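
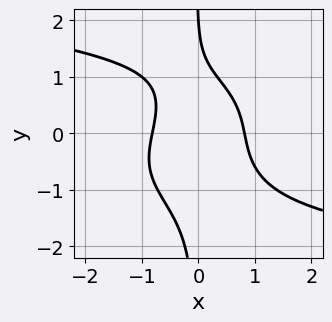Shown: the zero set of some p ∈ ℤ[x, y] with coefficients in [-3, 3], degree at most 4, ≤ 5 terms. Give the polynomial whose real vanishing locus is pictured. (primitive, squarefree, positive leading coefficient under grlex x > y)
2*x*y^3 + 3*x^2 + y - 2

First, the degree is 4 — the shape is more complex than any degree-3 curve.
Then, checking where it meets the axes: one y-axis crossing is at y = 2.
Finally, solving for integer coefficients yields p as stated.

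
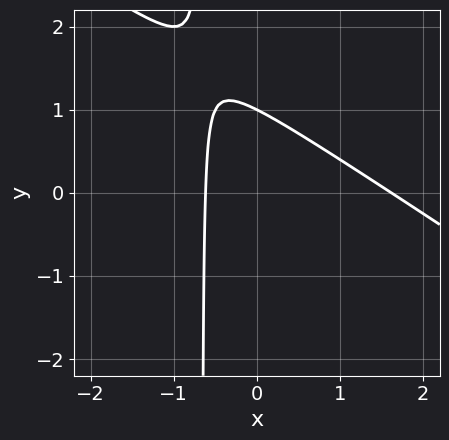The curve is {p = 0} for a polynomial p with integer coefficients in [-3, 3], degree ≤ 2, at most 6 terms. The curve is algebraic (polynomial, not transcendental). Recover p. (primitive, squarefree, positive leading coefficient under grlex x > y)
2*x^2 + 3*x*y - 2*x + 2*y - 2

First, degree: the shape is more complex than any degree-1 curve, so deg p = 2.
Next, from the axis intercepts and sections: one y-axis crossing is at y = 1.
Finally, matching integer coefficients to the picture gives p.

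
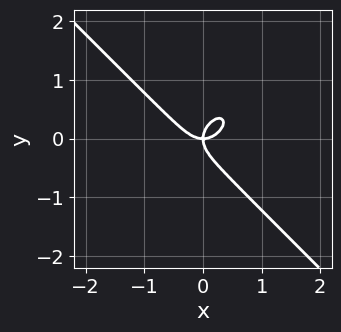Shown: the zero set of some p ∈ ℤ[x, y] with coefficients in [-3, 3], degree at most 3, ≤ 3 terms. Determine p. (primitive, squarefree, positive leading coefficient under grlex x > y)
3*x^3 + 3*y^3 - 2*x*y

First, degree: no degree-2 curve has this shape, so deg p = 3.
Then, checking where it meets the axes: one x-axis crossing is at x = 0; it crosses the y-axis at the gridline y = 0.
Finally, these observations pin down the coefficients.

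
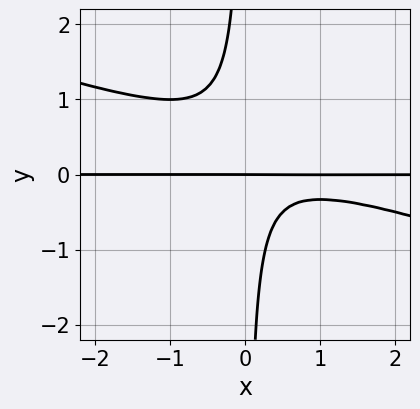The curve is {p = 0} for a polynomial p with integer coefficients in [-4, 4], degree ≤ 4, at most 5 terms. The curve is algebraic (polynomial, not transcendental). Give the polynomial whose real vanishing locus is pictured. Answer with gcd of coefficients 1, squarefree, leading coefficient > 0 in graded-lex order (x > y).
(a) The degree is 3 — a generic line meets the curve in up to 3 points.
(b) Observable constraints: the visible x-axis segment lies entirely on the curve; one y-axis crossing is at y = 0.
(c) Together with the visible shape, these determine p as stated.

x^2*y + 3*x*y^2 - x*y + y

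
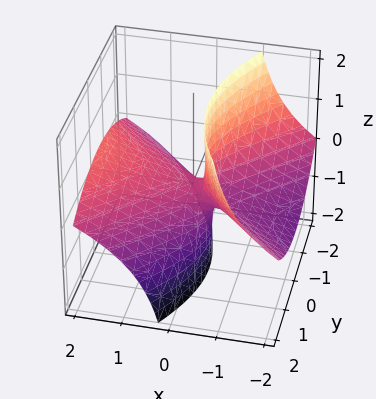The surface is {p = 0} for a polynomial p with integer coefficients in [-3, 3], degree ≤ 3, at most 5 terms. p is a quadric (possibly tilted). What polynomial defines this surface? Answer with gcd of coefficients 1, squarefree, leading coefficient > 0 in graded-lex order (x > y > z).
x^2 - 3*x*z - y^2 - z

(a) The degree is 2 — no degree-1 surface has this shape.
(b) Against the integer gridlines: it crosses the y-axis at the gridline y = 0; it crosses the x-axis at the gridline x = 0.
(c) Together with the visible shape, these determine p as stated.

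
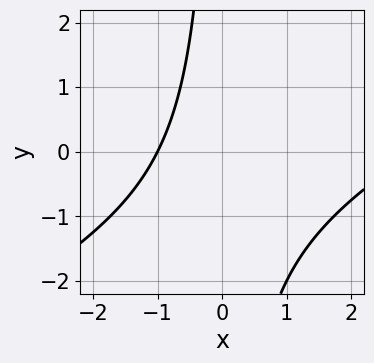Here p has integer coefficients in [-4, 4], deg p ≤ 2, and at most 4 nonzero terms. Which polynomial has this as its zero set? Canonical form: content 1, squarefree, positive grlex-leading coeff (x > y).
x^2 - 2*x*y - 2*x - 3

1. The degree is 2 — a generic line meets the curve in up to 2 points.
2. Observable constraints: the curve avoids every integer y-axis point in the box; it crosses the x-axis at the gridline x = -1.
3. Matching integer coefficients to the picture gives p.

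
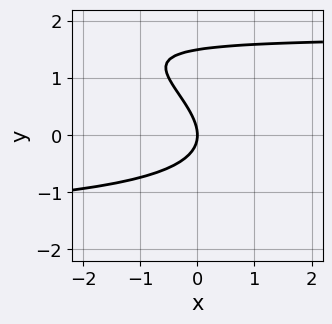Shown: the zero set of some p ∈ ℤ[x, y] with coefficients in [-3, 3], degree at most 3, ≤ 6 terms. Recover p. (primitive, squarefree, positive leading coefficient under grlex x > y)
x*y^2 + 2*y^3 - 3*y^2 - 3*x

(a) Degree: the shape is more complex than any degree-2 curve, so deg p = 3.
(b) From the axis intercepts and sections: one x-axis crossing is at x = 0; it crosses the y-axis at the gridline y = 0.
(c) Putting this together gives p.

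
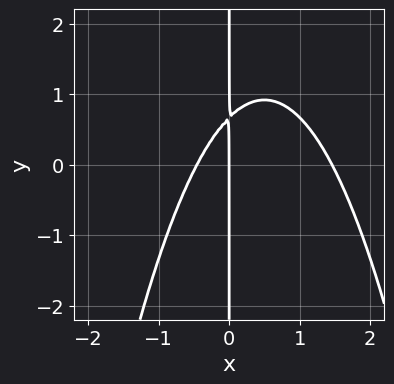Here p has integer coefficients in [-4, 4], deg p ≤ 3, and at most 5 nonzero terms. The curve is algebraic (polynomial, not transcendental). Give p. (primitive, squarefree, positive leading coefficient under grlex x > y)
3*x^3 - 3*x^2 + 3*x*y - 2*x

1. deg p = 3. A generic line meets the curve in up to 3 points.
2. From the visible intercepts: every point of the y-axis in the box is on the curve; one x-axis crossing is at x = 0.
3. Fitting integer coefficients to these (and the overall shape) gives p.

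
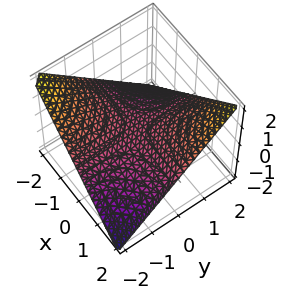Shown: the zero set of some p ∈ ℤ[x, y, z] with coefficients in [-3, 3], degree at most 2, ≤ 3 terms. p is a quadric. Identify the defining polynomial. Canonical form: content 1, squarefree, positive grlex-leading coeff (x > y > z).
deg p = 2. A saddle surface; a quadric.
Reading off the gridlines: the visible x-axis segment lies entirely on the surface; the visible y-axis segment lies entirely on the surface.
Solving for integer coefficients yields p as stated.

x*y - 2*z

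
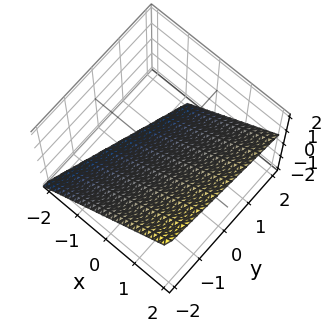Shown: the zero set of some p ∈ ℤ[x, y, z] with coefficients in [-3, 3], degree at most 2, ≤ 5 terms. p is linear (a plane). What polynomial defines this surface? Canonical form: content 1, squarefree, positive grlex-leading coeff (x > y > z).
deg p = 1.
Checking where it meets the axes: it meets the y-axis at y = -2 (among the integer gridlines).
Together with the visible shape, these determine p as stated.

3*x - y - 3*z - 2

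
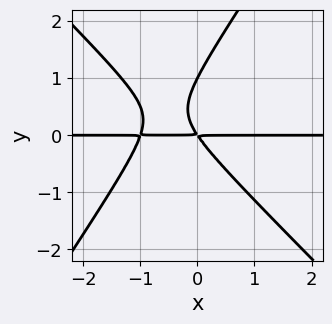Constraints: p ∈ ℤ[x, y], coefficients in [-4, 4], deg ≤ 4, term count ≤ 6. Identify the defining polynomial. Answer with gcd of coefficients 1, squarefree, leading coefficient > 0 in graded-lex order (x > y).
3*x^2*y + x*y^2 - 2*y^3 + 3*x*y + 2*y^2

(a) deg p = 3. No degree-2 curve has this shape.
(b) From the visible intercepts: it meets the y-axis at y = 1 (among the integer gridlines); every point of the x-axis in the box is on the curve.
(c) Assembling these constraints gives the stated polynomial.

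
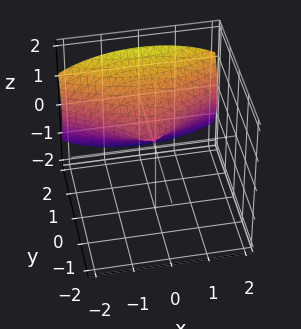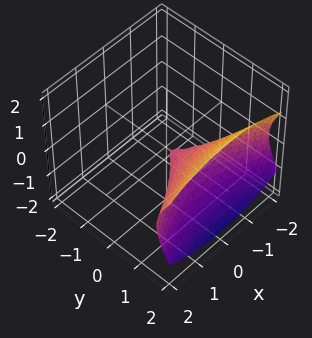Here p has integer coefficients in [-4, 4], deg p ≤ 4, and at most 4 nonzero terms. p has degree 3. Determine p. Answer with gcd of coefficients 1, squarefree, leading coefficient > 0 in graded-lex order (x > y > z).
1. The degree is 3 — the shape is more complex than any degree-2 surface.
2. From the visible intercepts: it meets the z-axis at z = 0 (among the integer gridlines); it meets the x-axis at x = 0 (among the integer gridlines).
3. Matching integer coefficients to the picture gives p.

y^3 - x^2 - 3*z^2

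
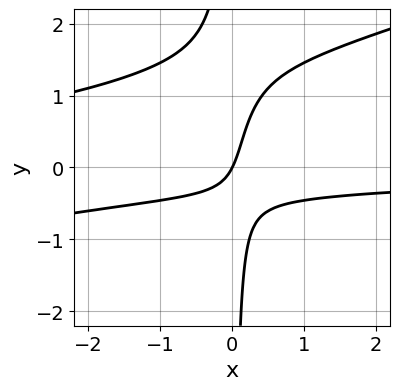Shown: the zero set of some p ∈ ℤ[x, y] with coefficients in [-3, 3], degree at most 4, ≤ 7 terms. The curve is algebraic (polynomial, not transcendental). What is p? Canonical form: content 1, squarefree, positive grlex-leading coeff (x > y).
x^2*y - 3*x*y^2 + 3*x*y + 2*x - y

(a) deg p = 3. The shape is more complex than any degree-2 curve.
(b) Against the integer gridlines: one x-axis crossing is at x = 0; it meets the y-axis at y = 0 (among the integer gridlines).
(c) Putting this together gives p.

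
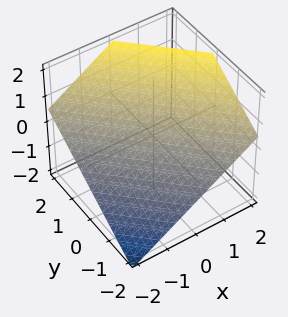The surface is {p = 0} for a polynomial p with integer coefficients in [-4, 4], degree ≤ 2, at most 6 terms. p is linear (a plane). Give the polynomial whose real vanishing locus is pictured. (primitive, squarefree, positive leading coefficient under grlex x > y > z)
2*x + 2*y - 3*z + 2

(a) The degree is 1 — the surface is flat (a plane).
(b) Reading off the gridlines: one x-axis crossing is at x = -1; it meets the y-axis at y = -1 (among the integer gridlines).
(c) Putting this together gives p.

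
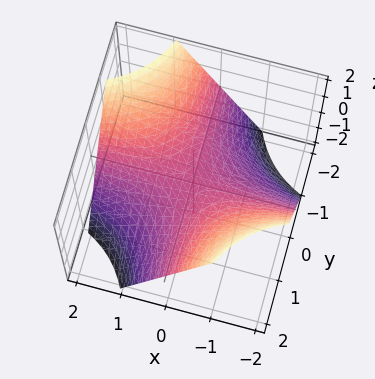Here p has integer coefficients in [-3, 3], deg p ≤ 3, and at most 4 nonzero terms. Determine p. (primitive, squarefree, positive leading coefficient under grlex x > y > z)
(a) deg p = 2.
(b) Observable constraints: the visible y-axis segment lies entirely on the surface; every point of the x-axis in the box is on the surface; one z-axis crossing is at z = 0.
(c) Matching integer coefficients to the picture gives p.

x*y + z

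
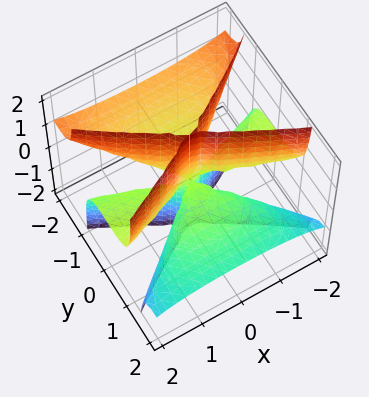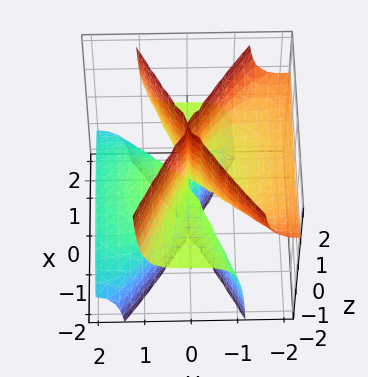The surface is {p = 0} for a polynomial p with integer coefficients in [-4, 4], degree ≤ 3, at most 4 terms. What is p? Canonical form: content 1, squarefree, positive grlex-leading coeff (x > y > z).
x^2*z - y^3 - 3*y^2*z

First, deg p = 3.
Then, reading off the gridlines: every point of the x-axis in the box is on the surface; the visible z-axis segment lies entirely on the surface.
Finally, these observations pin down the coefficients.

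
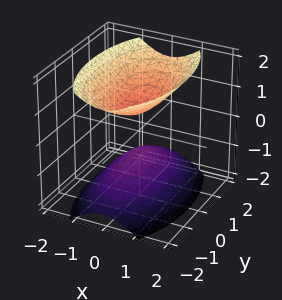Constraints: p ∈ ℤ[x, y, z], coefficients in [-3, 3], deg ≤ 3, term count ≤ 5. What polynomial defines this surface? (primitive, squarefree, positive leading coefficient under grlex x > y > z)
(a) The picture has 2 separate pieces. They look like related sheets of one shape, so recover p as a whole.
(b) deg p = 2. Two sheets facing apart; a quadric.
(c) Symmetries: it's symmetric under y → −y, forcing even powers of y; it's symmetric under x → −x, forcing even powers of x; mirror symmetry z ↦ −z ⇒ only even powers of z.
(d) From the visible intercepts: the surface avoids every integer y-axis point in the box; it misses every integer gridline on the x-axis.
(e) Assembling these constraints gives the stated polynomial.

3*x^2 + y^2 - 2*z^2 + 1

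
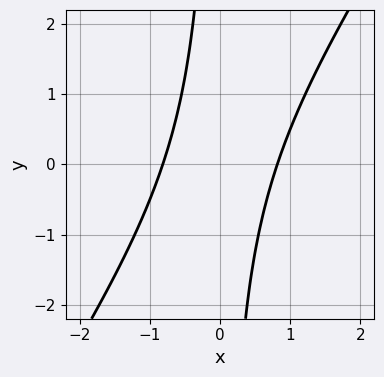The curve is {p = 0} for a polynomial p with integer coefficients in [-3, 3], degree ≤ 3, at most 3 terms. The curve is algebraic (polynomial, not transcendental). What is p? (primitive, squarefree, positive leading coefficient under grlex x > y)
3*x^2 - 2*x*y - 2

deg p = 2.
From the axis intercepts and sections: no y-intercept at any integer in the box.
Assembling these constraints gives the stated polynomial.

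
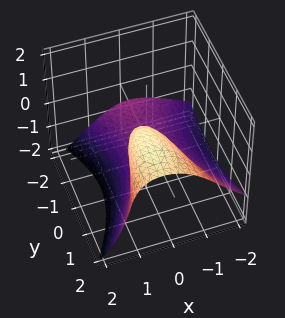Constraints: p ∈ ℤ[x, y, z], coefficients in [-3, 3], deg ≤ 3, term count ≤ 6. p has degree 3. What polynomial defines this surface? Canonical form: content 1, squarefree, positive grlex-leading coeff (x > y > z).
(a) The degree is 3 — the shape is more complex than any degree-2 surface.
(b) Checking where it meets the axes: it crosses the x-axis at the gridline x = 0; it crosses the z-axis at the gridline z = 0; it crosses the y-axis at the gridline y = 0.
(c) Solving for integer coefficients yields p as stated.

y^2*z + z^3 + 3*x^2 - 2*x*z - 2*y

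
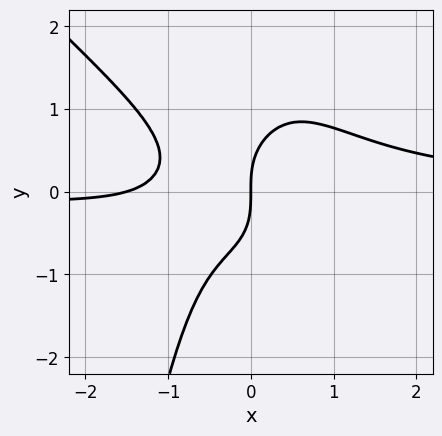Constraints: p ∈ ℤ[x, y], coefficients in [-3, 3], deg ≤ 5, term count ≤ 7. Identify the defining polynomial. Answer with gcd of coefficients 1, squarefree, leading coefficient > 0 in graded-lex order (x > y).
3*x^3*y + 3*x^2*y^2 + 2*y^3 - 2*x^2 - 3*x

The degree is 4 — a generic line meets the curve in up to 4 points.
From the axis intercepts and sections: it meets the y-axis at y = 0 (among the integer gridlines); it crosses the x-axis at the gridline x = 0.
Fitting integer coefficients to these (and the overall shape) gives p.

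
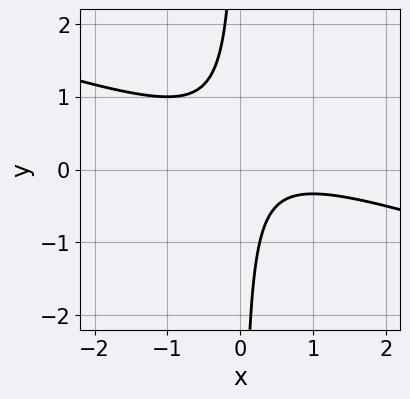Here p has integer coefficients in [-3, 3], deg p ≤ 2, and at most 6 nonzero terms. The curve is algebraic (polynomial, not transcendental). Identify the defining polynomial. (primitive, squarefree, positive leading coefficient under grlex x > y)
x^2 + 3*x*y - x + 1

(a) The degree is 2 — the shape is more complex than any degree-1 curve.
(b) Checking where it meets the axes: it misses every integer gridline on the x-axis; it misses every integer gridline on the y-axis.
(c) Together with the visible shape, these determine p as stated.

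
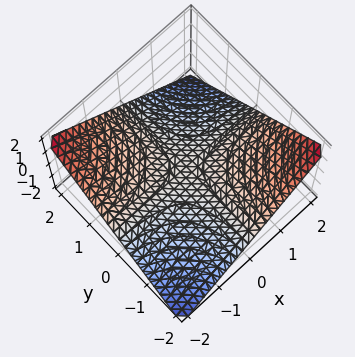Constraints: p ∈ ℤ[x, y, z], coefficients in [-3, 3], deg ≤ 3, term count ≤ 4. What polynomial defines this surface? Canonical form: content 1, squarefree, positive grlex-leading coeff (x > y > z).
x*y + 2*z

First, deg p = 2.
Next, observable constraints: the visible x-axis segment lies entirely on the surface; it meets the z-axis at z = 0 (among the integer gridlines); every point of the y-axis in the box is on the surface.
Finally, together with the visible shape, these determine p as stated.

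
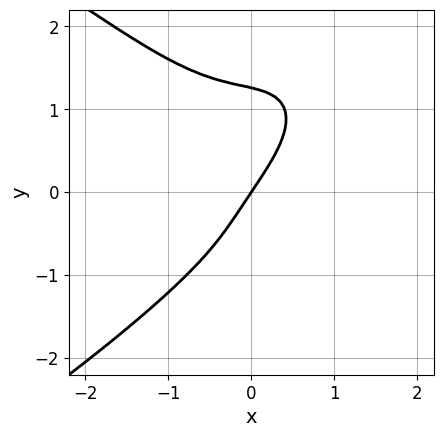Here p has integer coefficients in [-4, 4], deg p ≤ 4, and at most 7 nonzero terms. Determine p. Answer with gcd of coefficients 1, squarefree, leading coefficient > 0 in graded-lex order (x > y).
1. deg p = 4. The shape is more complex than any degree-3 curve.
2. Reading off the gridlines: it crosses the x-axis at the gridline x = 0; one y-axis crossing is at y = 0.
3. Assembling these constraints gives the stated polynomial.

y^4 + 3*x^3 - x*y^2 + 3*x - 2*y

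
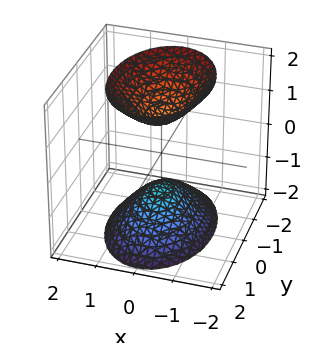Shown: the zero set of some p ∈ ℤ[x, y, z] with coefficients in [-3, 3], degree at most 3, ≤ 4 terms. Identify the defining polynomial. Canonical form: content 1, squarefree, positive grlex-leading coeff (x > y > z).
2*x^2 + y^2 - z^2 + 1

1. I count 2 distinct pieces. Treating them together as one polynomial.
2. deg p = 2. Two sheets facing apart; a quadric.
3. Symmetries: the y ↦ −y reflection is a symmetry, so y appears only in even powers; mirror symmetry x ↦ −x ⇒ only even powers of x; it's symmetric under z → −z, forcing even powers of z.
4. Observable constraints: the z-axis gridline crossings are at z ∈ {-1, 1}; the surface avoids every integer y-axis point in the box; no x-intercept at any integer in the box.
5. Together with the visible shape, these determine p as stated.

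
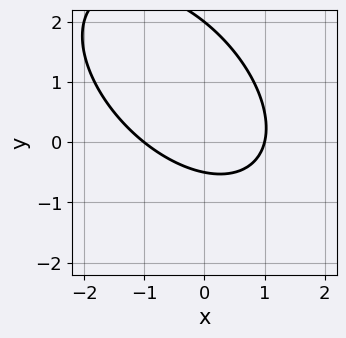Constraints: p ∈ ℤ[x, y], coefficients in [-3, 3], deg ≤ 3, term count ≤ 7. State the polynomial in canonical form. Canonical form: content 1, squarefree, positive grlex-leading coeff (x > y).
2*x^2 + 2*x*y + 2*y^2 - 3*y - 2

(a) The degree is 2 — the shape is more complex than any degree-1 curve.
(b) Observable constraints: among the integer gridlines, it crosses the x-axis at x ∈ {-1, 1}; it crosses the y-axis at the gridline y = 2.
(c) These observations pin down the coefficients.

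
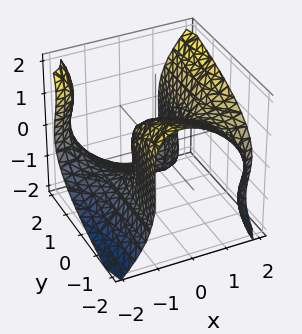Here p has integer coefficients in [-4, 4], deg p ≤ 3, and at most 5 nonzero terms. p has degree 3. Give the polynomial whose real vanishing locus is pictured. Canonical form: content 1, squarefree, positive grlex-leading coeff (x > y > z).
1. The degree is 3 — a generic line meets the surface in up to 3 points.
2. Checking where it meets the axes: one x-axis crossing is at x = 0; one y-axis crossing is at y = 0; one z-axis crossing is at z = 0.
3. Together with the visible shape, these determine p as stated.

x^3 + 2*x^2*y - x*z^2 - z^3 - 3*y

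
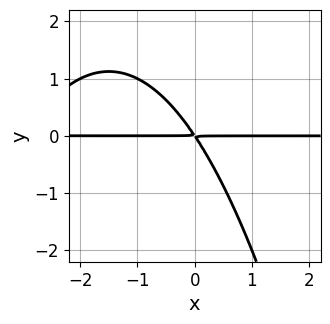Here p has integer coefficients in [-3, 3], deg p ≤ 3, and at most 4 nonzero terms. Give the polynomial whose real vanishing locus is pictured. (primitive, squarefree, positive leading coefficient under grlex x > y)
(a) Degree: no degree-2 curve has this shape, so deg p = 3.
(b) Reading off the gridlines: every point of the x-axis in the box is on the curve.
(c) Solving for integer coefficients yields p as stated.

x^2*y + 3*x*y + 2*y^2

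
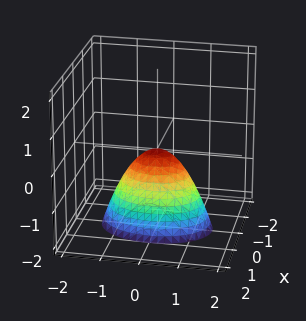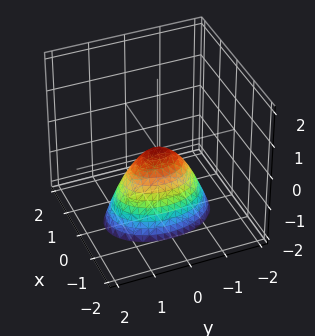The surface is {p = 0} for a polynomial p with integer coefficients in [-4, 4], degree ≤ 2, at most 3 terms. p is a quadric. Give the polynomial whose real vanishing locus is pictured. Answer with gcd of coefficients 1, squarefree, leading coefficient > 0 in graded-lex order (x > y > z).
(a) Degree: a single bowl opening along one axis; a quadric, so deg p = 2.
(b) Symmetries: it's symmetric under x → −x, forcing even powers of x; the y ↦ −y reflection is a symmetry, so y appears only in even powers.
(c) Checking where it meets the axes: one z-axis crossing is at z = 0; it meets the x-axis at x = 0 (among the integer gridlines).
(d) Fitting integer coefficients to these (and the overall shape) gives p.

2*x^2 + y^2 + z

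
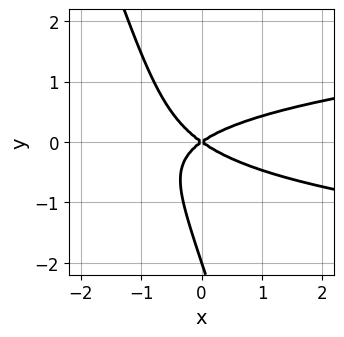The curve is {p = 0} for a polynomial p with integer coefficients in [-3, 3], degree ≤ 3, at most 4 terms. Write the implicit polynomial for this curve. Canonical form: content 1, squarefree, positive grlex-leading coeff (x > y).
3*x*y^2 + y^3 - x^2 + 2*y^2

First, deg p = 3.
Then, from the visible intercepts: it crosses the x-axis at the gridline x = 0; among the integer gridlines, it crosses the y-axis at y ∈ {-2, 0}.
Finally, assembling these constraints gives the stated polynomial.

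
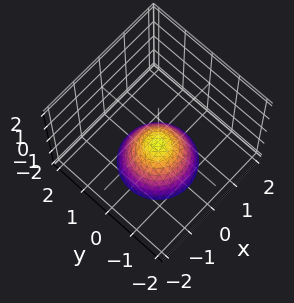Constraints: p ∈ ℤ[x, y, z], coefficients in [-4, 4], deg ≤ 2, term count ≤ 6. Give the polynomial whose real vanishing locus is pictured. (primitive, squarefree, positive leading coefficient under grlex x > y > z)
First, deg p = 2.
Next, symmetry: every cross-section ⟂ z is a circle, so x, y appear only via x² + y².
Next, observable constraints: it misses every integer gridline on the x-axis; a circular section at z = -1 has radius between 0 and 1.
Finally, matching integer coefficients to the picture gives p.

3*x^2 + 3*y^2 + 3*z + 2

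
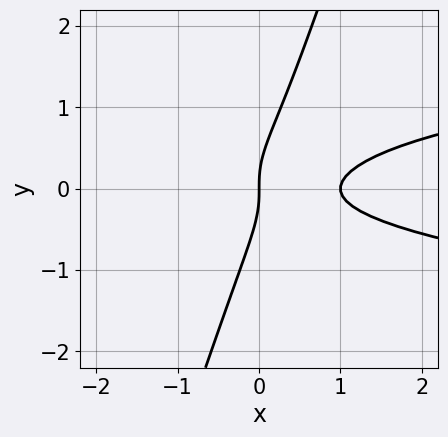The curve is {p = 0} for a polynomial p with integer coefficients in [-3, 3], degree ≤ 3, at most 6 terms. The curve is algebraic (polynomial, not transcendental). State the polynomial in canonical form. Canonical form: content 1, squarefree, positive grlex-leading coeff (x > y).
1. deg p = 3. A generic line meets the curve in up to 3 points.
2. Checking where it meets the axes: it meets the y-axis at y = 0 (among the integer gridlines); the x-axis gridline crossings are at x ∈ {0, 1}.
3. The integer polynomial consistent with all of this is the stated p.

3*x*y^2 - y^3 - x^2 + x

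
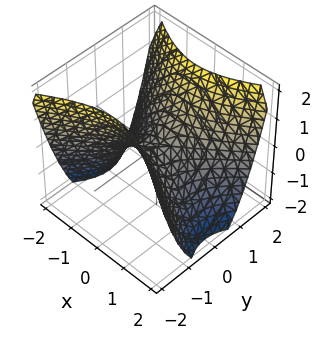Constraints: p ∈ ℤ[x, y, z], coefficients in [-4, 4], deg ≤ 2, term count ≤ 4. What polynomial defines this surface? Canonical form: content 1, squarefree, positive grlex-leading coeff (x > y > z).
The degree is 2 — a hyperbolic paraboloid; a quadric.
Symmetries: mirror symmetry x ↦ −x ⇒ only even powers of x; mirror symmetry y ↦ −y ⇒ only even powers of y.
Reading off the gridlines: it meets the z-axis at z = 0 (among the integer gridlines); it meets the x-axis at x = 0 (among the integer gridlines).
Putting this together gives p.

2*x^2 - 3*y^2 + 3*z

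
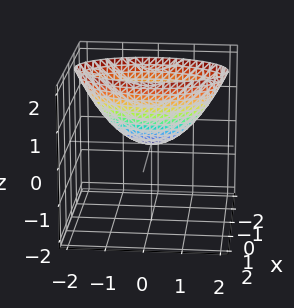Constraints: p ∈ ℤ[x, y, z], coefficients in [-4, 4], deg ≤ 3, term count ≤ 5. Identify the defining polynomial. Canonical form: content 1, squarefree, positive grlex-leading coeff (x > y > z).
3*x^2 + y^2 - 2*z

First, degree: a paraboloid; a quadric, so deg p = 2.
Then, symmetries: mirror symmetry y ↦ −y ⇒ only even powers of y; it's symmetric under x → −x, forcing even powers of x.
Next, observable constraints: one y-axis crossing is at y = 0; one z-axis crossing is at z = 0.
Finally, assembling these constraints gives the stated polynomial.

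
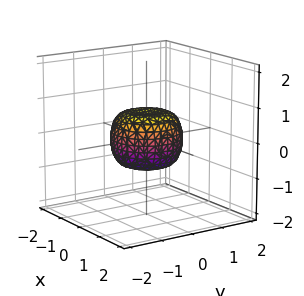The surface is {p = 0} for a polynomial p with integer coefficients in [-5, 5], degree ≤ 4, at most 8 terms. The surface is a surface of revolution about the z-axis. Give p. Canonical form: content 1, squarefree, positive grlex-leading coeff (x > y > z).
2*x^4 + 4*x^2*y^2 + 2*y^4 - x^2 - y^2 + 2*z^2 - 1

The degree is 4 — a generic line meets the surface in up to 4 points.
Symmetry: every cross-section ⟂ z is a circle, so x, y appear only via x² + y².
From the axis intercepts and sections: among the integer gridlines, it crosses the y-axis at y ∈ {-1, 1}; a circular section at z = 0 has radius exactly 1; among the integer gridlines, it crosses the x-axis at x ∈ {-1, 1}.
These observations pin down the coefficients.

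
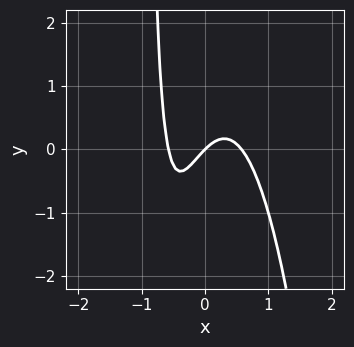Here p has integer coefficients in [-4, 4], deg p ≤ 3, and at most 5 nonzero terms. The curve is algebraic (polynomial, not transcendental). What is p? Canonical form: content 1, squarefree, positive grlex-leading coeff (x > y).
3*x^3 + x*y - x + y

deg p = 3.
Reading off the gridlines: it meets the y-axis at y = 0 (among the integer gridlines); one x-axis crossing is at x = 0.
Solving for integer coefficients yields p as stated.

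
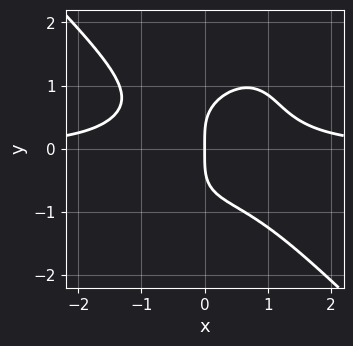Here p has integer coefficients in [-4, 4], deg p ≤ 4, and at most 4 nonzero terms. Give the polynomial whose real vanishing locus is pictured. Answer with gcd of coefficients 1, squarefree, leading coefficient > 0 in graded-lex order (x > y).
3*x^3*y - x*y^3 + 2*y^4 - 3*x

First, the degree is 4 — a generic line meets the curve in up to 4 points.
Next, reading off the gridlines: one y-axis crossing is at y = 0; it meets the x-axis at x = 0 (among the integer gridlines).
Finally, solving for integer coefficients yields p as stated.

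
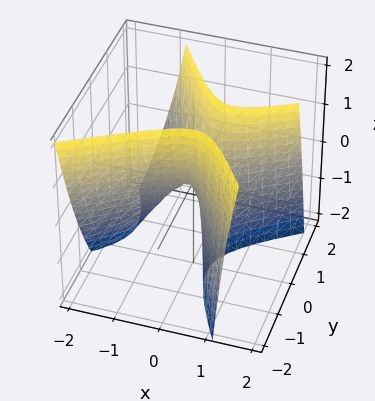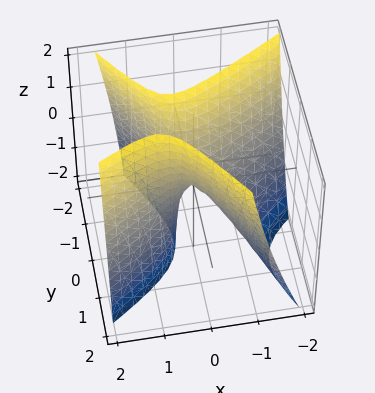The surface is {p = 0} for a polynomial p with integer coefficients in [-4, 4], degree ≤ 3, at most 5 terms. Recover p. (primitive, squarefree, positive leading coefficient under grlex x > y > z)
First, the degree is 2 — the shape is more complex than any degree-1 surface.
Next, against the integer gridlines: it meets the x-axis at x = 0 (among the integer gridlines); it meets the y-axis at y = 0 (among the integer gridlines).
Finally, the integer polynomial consistent with all of this is the stated p.

3*x^2 - 3*x*y - 2*x*z - 3*y^2 + z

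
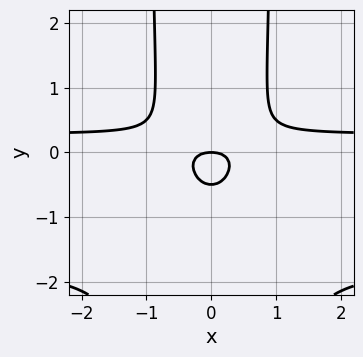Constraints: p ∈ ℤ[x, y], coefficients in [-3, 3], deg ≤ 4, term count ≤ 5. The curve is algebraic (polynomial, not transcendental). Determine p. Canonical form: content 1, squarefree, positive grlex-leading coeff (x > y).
2*x^2*y^2 + 3*x^2*y - x^2 - 2*y^2 - y

1. deg p = 4. The shape is more complex than any degree-3 curve.
2. Symmetries: it's symmetric under x → −x, forcing even powers of x.
3. Checking where it meets the axes: it crosses the y-axis at the gridline y = 0; one x-axis crossing is at x = 0.
4. Putting this together gives p.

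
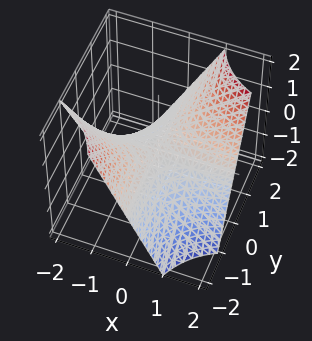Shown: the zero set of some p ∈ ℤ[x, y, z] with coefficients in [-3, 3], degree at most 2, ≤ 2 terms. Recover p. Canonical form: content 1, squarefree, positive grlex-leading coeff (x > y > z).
The degree is 2 — a hyperbolic paraboloid; a quadric.
Reading off the gridlines: every point of the x-axis in the box is on the surface; it crosses the z-axis at the gridline z = 0; every point of the y-axis in the box is on the surface.
These observations pin down the coefficients.

x*y - z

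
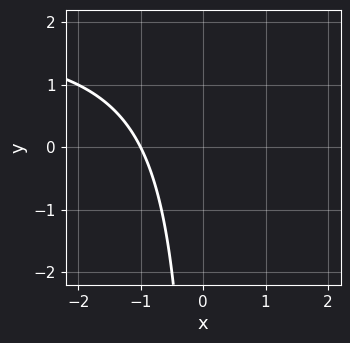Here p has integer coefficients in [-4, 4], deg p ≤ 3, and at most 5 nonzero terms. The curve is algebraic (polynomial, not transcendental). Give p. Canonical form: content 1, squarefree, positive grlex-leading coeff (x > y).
First, the degree is 2 — no degree-1 curve has this shape.
Next, from the visible intercepts: it misses every integer gridline on the y-axis; one x-axis crossing is at x = -1.
Finally, putting this together gives p.

x*y - 2*x - 2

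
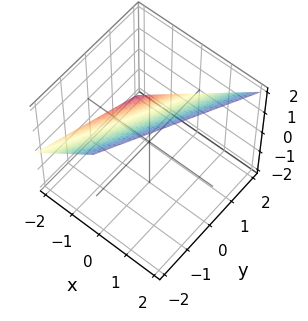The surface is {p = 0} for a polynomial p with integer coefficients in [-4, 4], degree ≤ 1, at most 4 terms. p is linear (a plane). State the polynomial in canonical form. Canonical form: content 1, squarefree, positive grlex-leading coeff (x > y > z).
1. Degree: the surface is flat (a plane), so deg p = 1.
2. Reading off the gridlines: one z-axis crossing is at z = 1; it crosses the y-axis at the gridline y = 2; it meets the x-axis at x = -1 (among the integer gridlines).
3. Matching integer coefficients to the picture gives p.

2*x - y - 2*z + 2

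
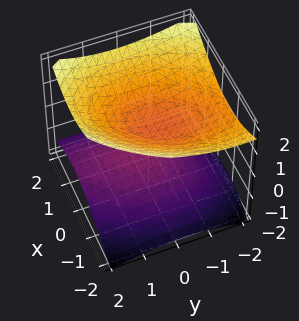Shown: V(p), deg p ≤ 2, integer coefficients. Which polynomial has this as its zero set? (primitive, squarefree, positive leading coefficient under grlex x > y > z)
2*x^2 - x*y + y^2 + y*z - 3*z^2 + 1

(a) There are 2 components. Treating them together as one polynomial.
(b) Degree: a generic line meets the surface in up to 2 points, so deg p = 2.
(c) From the visible intercepts: it misses every integer gridline on the y-axis; the surface avoids every integer x-axis point in the box.
(d) Together with the visible shape, these determine p as stated.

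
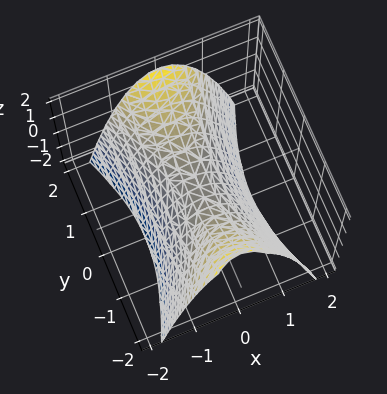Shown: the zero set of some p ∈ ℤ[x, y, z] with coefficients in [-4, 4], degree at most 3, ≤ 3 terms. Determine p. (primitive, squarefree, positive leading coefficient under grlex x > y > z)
(a) deg p = 2. A hyperbolic paraboloid; a quadric.
(b) Symmetries: mirror symmetry x ↦ −x ⇒ only even powers of x; mirror symmetry y ↦ −y ⇒ only even powers of y.
(c) Checking where it meets the axes: it meets the z-axis at z = 0 (among the integer gridlines); it crosses the x-axis at the gridline x = 0; it meets the y-axis at y = 0 (among the integer gridlines).
(d) Putting this together gives p.

3*x^2 - y^2 + 2*z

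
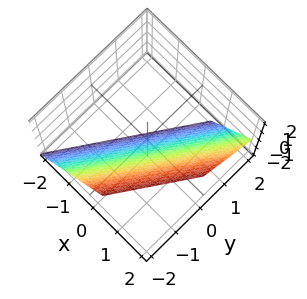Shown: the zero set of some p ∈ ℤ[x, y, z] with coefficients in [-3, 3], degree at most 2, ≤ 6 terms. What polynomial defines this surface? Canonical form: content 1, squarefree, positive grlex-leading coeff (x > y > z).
The degree is 1 — every cross-section is a straight line — this is a plane.
Checking where it meets the axes: it meets the z-axis at z = -1 (among the integer gridlines); it meets the y-axis at y = -1 (among the integer gridlines).
Matching integer coefficients to the picture gives p.

3*x - 2*y - 2*z - 2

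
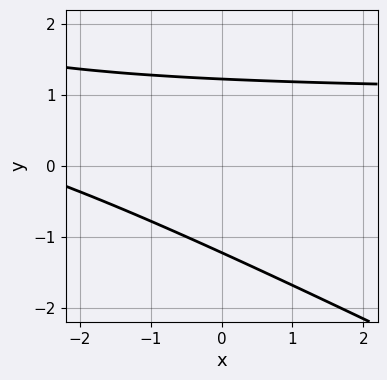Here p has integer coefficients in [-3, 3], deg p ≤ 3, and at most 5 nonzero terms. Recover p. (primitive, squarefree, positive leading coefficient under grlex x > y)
The degree is 2 — a generic line meets the curve in up to 2 points.
From the visible intercepts: it misses every integer gridline on the x-axis.
Solving for integer coefficients yields p as stated.

x*y + 2*y^2 - x - 3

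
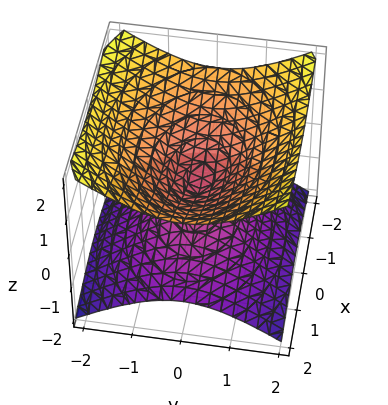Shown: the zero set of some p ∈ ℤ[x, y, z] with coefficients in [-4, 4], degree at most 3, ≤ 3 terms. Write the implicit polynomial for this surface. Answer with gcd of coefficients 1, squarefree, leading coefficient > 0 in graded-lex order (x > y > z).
x^2 + 2*y^2 - 3*z^2

(a) The degree is 2 — a double cone through the origin; a quadric.
(b) Symmetries: it's symmetric under x → −x, forcing even powers of x; the y ↦ −y reflection is a symmetry, so y appears only in even powers; it's symmetric under z → −z, forcing even powers of z.
(c) Against the integer gridlines: one y-axis crossing is at y = 0; it meets the x-axis at x = 0 (among the integer gridlines); it crosses the z-axis at the gridline z = 0.
(d) These observations pin down the coefficients.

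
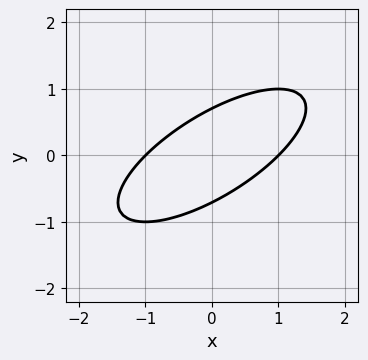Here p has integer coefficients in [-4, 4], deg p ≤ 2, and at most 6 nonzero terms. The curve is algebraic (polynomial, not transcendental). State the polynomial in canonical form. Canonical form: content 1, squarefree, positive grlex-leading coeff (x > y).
x^2 - 2*x*y + 2*y^2 - 1

(a) The degree is 2 — no degree-1 curve has this shape.
(b) Observable constraints: among the integer gridlines, it crosses the x-axis at x ∈ {-1, 1}.
(c) The integer polynomial consistent with all of this is the stated p.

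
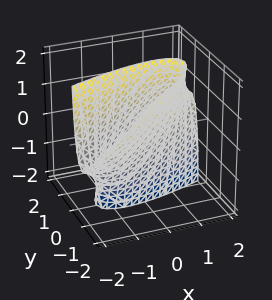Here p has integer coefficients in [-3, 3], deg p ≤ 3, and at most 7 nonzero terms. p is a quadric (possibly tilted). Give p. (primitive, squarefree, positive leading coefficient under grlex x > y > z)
1. deg p = 2.
2. Reading off the gridlines: no z-intercept at any integer in the box.
3. The integer polynomial consistent with all of this is the stated p.

x^2 - 3*x*y + 3*y^2 + 2*y*z - 2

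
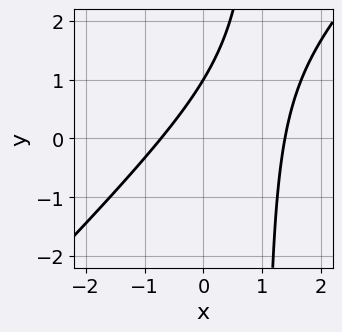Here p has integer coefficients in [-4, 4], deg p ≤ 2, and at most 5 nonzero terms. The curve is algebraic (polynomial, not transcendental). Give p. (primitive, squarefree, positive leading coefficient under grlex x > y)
3*x^2 - 3*x*y - 2*x + 3*y - 3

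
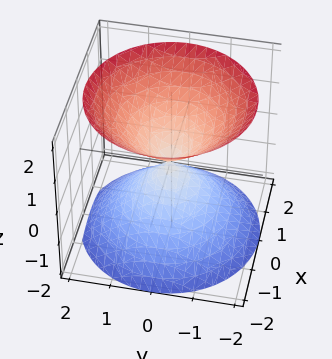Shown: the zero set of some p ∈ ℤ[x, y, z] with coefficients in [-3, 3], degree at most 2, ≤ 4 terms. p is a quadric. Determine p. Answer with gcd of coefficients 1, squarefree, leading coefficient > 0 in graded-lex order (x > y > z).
x^2 + y^2 - z^2

1. I count 2 distinct pieces. They look like related sheets of one shape, so recover p as a whole.
2. Degree: a double cone through the origin; a quadric, so deg p = 2.
3. Symmetries: it's symmetric under z → −z, forcing even powers of z; the z-axis is an axis of rotation, so x and y enter only as x² + y².
4. Against the integer gridlines: a circular section at z = -1 has radius exactly 1; it crosses the y-axis at the gridline y = 0; it crosses the x-axis at the gridline x = 0.
5. Fitting integer coefficients to these (and the overall shape) gives p.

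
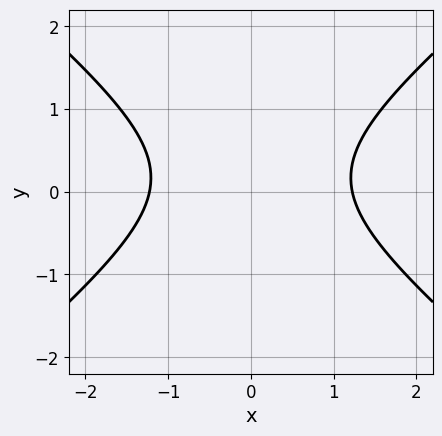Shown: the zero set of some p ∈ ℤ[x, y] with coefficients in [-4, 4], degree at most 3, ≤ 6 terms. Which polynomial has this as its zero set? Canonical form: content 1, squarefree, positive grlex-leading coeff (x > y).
(a) Degree: the shape is more complex than any degree-1 curve, so deg p = 2.
(b) Symmetries: the x ↦ −x reflection is a symmetry, so x appears only in even powers.
(c) Observable constraints: the curve avoids every integer y-axis point in the box.
(d) Assembling these constraints gives the stated polynomial.

2*x^2 - 3*y^2 + y - 3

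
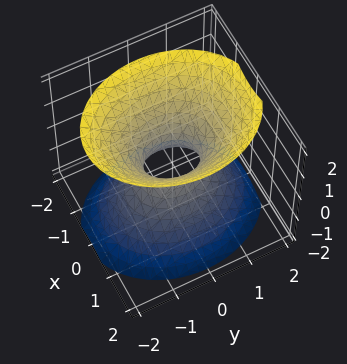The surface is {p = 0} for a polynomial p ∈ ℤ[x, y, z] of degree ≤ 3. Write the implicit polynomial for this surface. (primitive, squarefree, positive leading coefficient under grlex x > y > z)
3*x^2 + 2*y^2 - 2*z^2 - 1

deg p = 2.
Symmetries: it's symmetric under y → −y, forcing even powers of y; mirror symmetry z ↦ −z ⇒ only even powers of z; mirror symmetry x ↦ −x ⇒ only even powers of x.
Against the integer gridlines: the surface avoids every integer z-axis point in the box.
Assembling these constraints gives the stated polynomial.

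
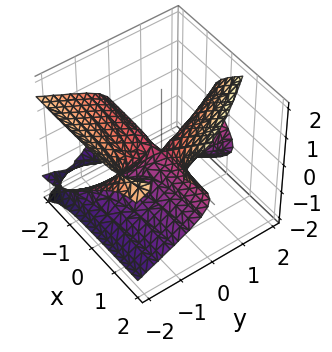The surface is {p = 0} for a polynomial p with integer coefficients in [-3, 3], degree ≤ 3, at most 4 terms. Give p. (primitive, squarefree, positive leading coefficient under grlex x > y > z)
2*x*z^2 + y^2*z - 2*z^3 + 2*x*y

(a) Degree: a generic line meets the surface in up to 3 points, so deg p = 3.
(b) Observable constraints: it crosses the z-axis at the gridline z = 0; every point of the x-axis in the box is on the surface.
(c) Together with the visible shape, these determine p as stated. Check: (0, -1, 0) on the y-axis lies on the surface, and p(0, -1, 0) = 0. ✓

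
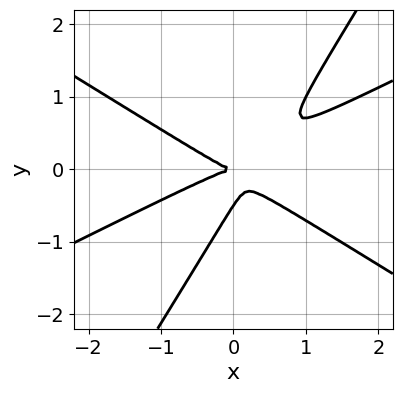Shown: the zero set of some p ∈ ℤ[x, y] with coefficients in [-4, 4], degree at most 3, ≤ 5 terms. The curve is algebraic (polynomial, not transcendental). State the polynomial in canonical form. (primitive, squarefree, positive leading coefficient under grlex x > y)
x^3 - x^2*y - 3*x*y^2 + 2*y^3 + y^2

(a) The degree is 3 — the shape is more complex than any degree-2 curve.
(b) Against the integer gridlines: one x-axis crossing is at x = 0; one y-axis crossing is at y = 0.
(c) These observations pin down the coefficients.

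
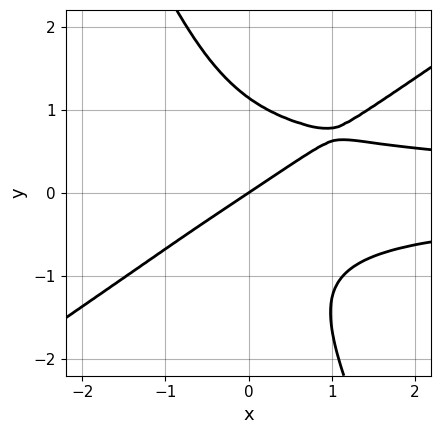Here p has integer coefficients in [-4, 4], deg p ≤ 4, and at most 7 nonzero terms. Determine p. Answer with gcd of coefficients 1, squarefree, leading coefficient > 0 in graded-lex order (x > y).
3*x^2*y^2 - 3*x*y^3 - 2*y^4 - 2*x + 3*y

(a) deg p = 4. No degree-3 curve has this shape.
(b) From the axis intercepts and sections: it crosses the x-axis at the gridline x = 0; one y-axis crossing is at y = 0.
(c) Matching integer coefficients to the picture gives p.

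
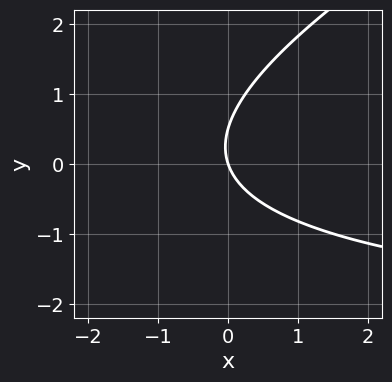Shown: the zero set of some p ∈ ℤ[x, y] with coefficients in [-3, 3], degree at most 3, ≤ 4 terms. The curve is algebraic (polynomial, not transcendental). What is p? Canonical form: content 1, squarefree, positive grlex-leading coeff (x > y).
1. The degree is 2 — a generic line meets the curve in up to 2 points.
2. Against the integer gridlines: one y-axis crossing is at y = 0; it crosses the x-axis at the gridline x = 0.
3. Putting this together gives p.

x*y - 2*y^2 + 3*x + y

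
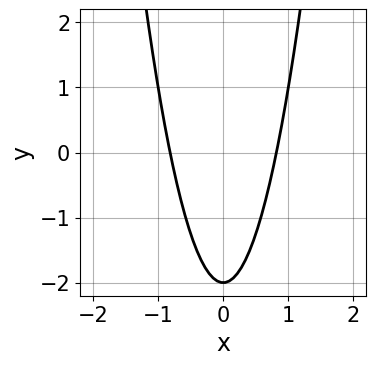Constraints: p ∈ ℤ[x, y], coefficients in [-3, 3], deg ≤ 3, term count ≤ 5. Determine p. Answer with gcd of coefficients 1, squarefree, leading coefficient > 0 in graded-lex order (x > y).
3*x^2 - y - 2

First, degree: no degree-1 curve has this shape, so deg p = 2.
Then, symmetries: it's symmetric under x → −x, forcing even powers of x.
Then, observable constraints: it crosses the y-axis at the gridline y = -2.
Finally, solving for integer coefficients yields p as stated.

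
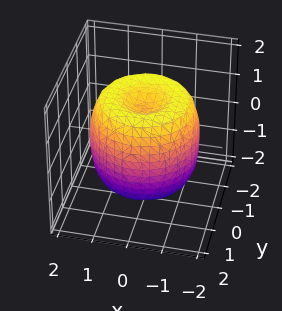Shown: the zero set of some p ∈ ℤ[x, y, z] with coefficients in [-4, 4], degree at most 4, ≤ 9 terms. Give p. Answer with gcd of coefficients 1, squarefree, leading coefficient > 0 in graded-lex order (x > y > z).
(a) Degree: a generic line meets the surface in up to 4 points, so deg p = 4.
(b) By symmetry, every cross-section ⟂ z is a circle, so x, y appear only via x² + y².
(c) Reading off the gridlines: a circular section at z = 1 has radius between 1 and 2; among the integer gridlines, it crosses the z-axis at z ∈ {-1, 1}.
(d) The integer polynomial consistent with all of this is the stated p.

x^4 + 2*x^2*y^2 + y^4 - 2*x^2 - 2*y^2 + z^2 - 1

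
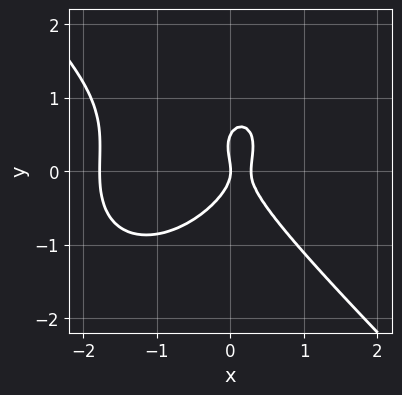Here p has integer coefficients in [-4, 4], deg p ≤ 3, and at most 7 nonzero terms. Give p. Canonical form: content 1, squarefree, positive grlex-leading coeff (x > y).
1. deg p = 3. A generic line meets the curve in up to 3 points.
2. From the visible intercepts: one y-axis crossing is at y = 0; one x-axis crossing is at x = 0.
3. Solving for integer coefficients yields p as stated.

2*x^3 + 2*y^3 + 3*x^2 - y^2 - x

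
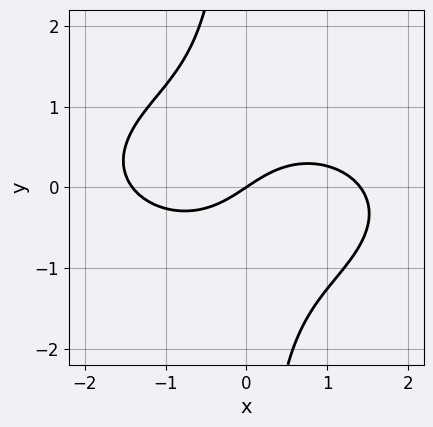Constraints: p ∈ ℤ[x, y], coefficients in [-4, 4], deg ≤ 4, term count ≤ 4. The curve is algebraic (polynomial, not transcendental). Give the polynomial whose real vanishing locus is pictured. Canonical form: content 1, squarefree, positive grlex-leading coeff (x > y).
x^3 + 3*x*y^2 - 2*x + 3*y

deg p = 3. The shape is more complex than any degree-2 curve.
Checking where it meets the axes: one x-axis crossing is at x = 0; it meets the y-axis at y = 0 (among the integer gridlines).
Assembling these constraints gives the stated polynomial.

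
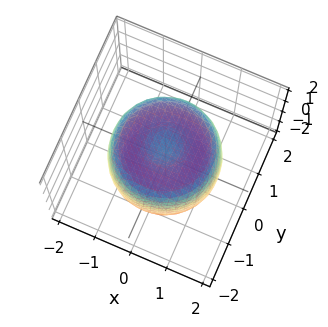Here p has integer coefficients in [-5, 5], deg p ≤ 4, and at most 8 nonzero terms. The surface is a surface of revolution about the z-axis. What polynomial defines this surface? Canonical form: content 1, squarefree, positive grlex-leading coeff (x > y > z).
1. deg p = 4. A generic line meets the surface in up to 4 points.
2. Symmetries: the z-axis is an axis of rotation, so x and y enter only as x² + y².
3. Checking where it meets the axes: among the integer gridlines, it crosses the z-axis at z ∈ {-1, 1}; a circular section at z = 0 has radius between 1 and 2.
4. Assembling these constraints gives the stated polynomial.

2*x^4 + 4*x^2*y^2 + 2*y^4 - 3*x^2 - 3*y^2 + 2*z^2 - 2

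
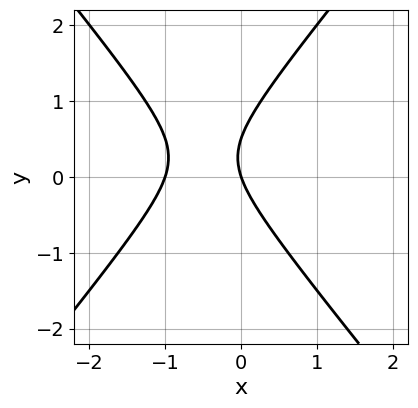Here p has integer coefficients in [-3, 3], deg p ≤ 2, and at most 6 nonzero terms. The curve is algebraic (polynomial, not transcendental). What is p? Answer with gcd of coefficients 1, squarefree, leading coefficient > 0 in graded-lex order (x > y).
The degree is 2 — a generic line meets the curve in up to 2 points.
Checking where it meets the axes: the x-axis gridline crossings are at x ∈ {-1, 0}; one y-axis crossing is at y = 0.
Together with the visible shape, these determine p as stated.

3*x^2 - 2*y^2 + 3*x + y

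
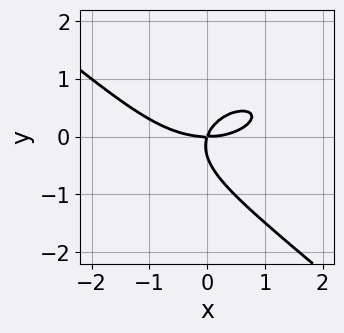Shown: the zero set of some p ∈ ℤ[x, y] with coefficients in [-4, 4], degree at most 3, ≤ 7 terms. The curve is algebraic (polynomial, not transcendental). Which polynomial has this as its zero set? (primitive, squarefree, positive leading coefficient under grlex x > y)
x^3 + x*y^2 + 3*y^3 - 3*x*y + y^2

1. deg p = 3. The shape is more complex than any degree-2 curve.
2. Observable constraints: it meets the x-axis at x = 0 (among the integer gridlines); one y-axis crossing is at y = 0.
3. Matching integer coefficients to the picture gives p.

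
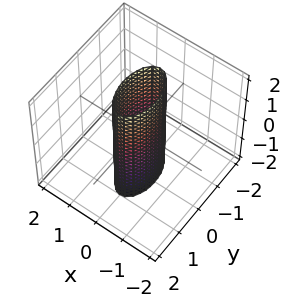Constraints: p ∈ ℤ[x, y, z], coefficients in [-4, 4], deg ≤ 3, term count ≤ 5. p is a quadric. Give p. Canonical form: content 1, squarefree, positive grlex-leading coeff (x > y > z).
3*x^2 + y^2 - 1

deg p = 2. A cylinder; a quadric.
Symmetries: it's symmetric under y → −y, forcing even powers of y; the z ↦ −z reflection is a symmetry, so z appears only in even powers; mirror symmetry x ↦ −x ⇒ only even powers of x.
From the axis intercepts and sections: it misses every integer gridline on the z-axis; the y-axis gridline crossings are at y ∈ {-1, 1}.
The integer polynomial consistent with all of this is the stated p.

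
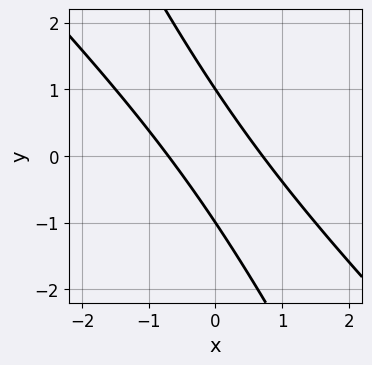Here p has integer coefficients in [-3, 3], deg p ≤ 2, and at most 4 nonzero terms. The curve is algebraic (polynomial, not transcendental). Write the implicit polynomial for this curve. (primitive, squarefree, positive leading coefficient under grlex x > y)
First, degree: a generic line meets the curve in up to 2 points, so deg p = 2.
Then, checking where it meets the axes: the y-axis gridline crossings are at y ∈ {-1, 1}.
Finally, the integer polynomial consistent with all of this is the stated p.

2*x^2 + 3*x*y + y^2 - 1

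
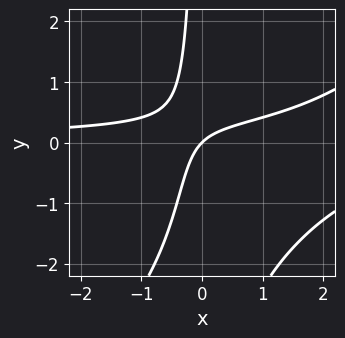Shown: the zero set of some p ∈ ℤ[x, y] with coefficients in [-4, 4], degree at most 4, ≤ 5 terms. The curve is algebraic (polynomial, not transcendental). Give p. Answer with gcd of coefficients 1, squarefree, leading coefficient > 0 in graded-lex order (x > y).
x^2*y - x*y^2 - 2*x*y + x - y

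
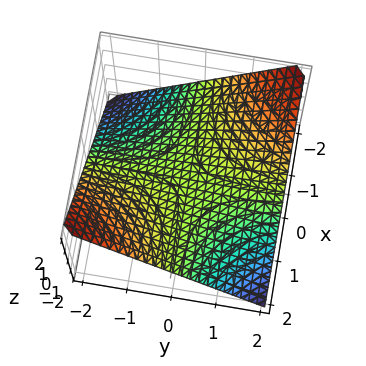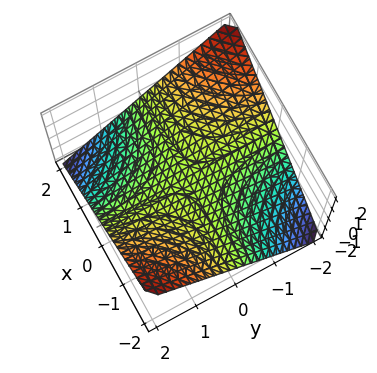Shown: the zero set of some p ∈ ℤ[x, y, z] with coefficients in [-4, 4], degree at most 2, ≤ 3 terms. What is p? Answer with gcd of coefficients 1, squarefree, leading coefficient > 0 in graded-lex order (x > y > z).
x*y + 2*z

1. The degree is 2 — a saddle surface; a quadric.
2. Observable constraints: the visible x-axis segment lies entirely on the surface; one z-axis crossing is at z = 0.
3. Assembling these constraints gives the stated polynomial.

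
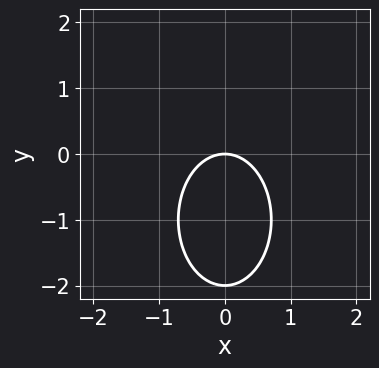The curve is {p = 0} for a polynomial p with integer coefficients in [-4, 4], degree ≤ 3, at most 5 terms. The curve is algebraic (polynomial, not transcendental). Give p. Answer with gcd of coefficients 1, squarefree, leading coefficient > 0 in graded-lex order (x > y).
2*x^2 + y^2 + 2*y

First, the degree is 2 — no degree-1 curve has this shape.
Next, symmetries: mirror symmetry x ↦ −x ⇒ only even powers of x.
Next, from the visible intercepts: it crosses the x-axis at the gridline x = 0; the y-axis gridline crossings are at y ∈ {-2, 0}.
Finally, solving for integer coefficients yields p as stated.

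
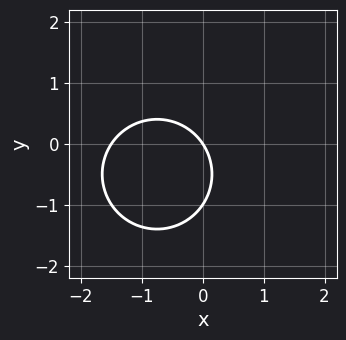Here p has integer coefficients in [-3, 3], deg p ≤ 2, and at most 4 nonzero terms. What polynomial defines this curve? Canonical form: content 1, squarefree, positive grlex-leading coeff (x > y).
1. Degree: no degree-1 curve has this shape, so deg p = 2.
2. From the visible intercepts: it crosses the x-axis at the gridline x = 0; the y-axis gridline crossings are at y ∈ {-1, 0}.
3. Assembling these constraints gives the stated polynomial.

2*x^2 + 2*y^2 + 3*x + 2*y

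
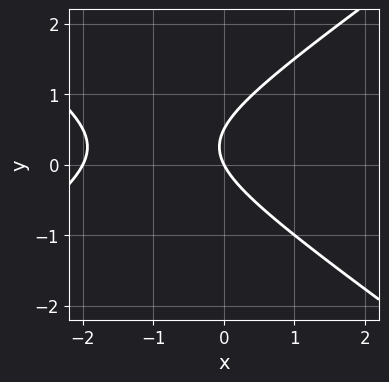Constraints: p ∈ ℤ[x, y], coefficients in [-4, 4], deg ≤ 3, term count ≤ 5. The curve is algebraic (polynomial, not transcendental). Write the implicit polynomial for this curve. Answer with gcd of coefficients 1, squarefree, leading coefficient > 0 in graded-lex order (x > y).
x^2 - 2*y^2 + 2*x + y

Degree: the shape is more complex than any degree-1 curve, so deg p = 2.
From the axis intercepts and sections: one y-axis crossing is at y = 0; the x-axis gridline crossings are at x ∈ {-2, 0}.
Matching integer coefficients to the picture gives p.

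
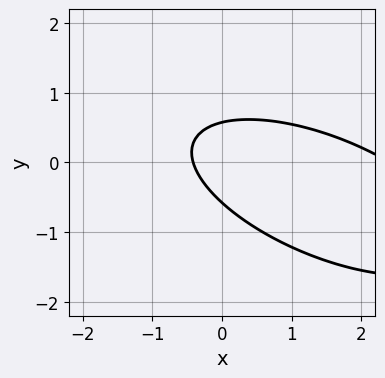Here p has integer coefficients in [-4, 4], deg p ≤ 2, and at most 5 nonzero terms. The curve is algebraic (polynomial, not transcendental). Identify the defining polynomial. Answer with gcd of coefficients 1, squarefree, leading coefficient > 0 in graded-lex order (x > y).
x^2 + 2*x*y + 3*y^2 - 2*x - 1

(a) deg p = 2. The shape is more complex than any degree-1 curve.
(b) Putting this together gives p.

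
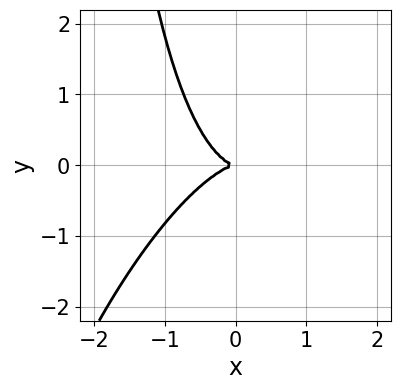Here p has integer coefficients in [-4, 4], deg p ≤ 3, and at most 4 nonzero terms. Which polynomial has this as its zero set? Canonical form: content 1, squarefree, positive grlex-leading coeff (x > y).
3*x^3 - 2*x^2*y + x*y^2 + 3*y^2

1. deg p = 3. The shape is more complex than any degree-2 curve.
2. Checking where it meets the axes: one x-axis crossing is at x = 0; it meets the y-axis at y = 0 (among the integer gridlines).
3. Assembling these constraints gives the stated polynomial.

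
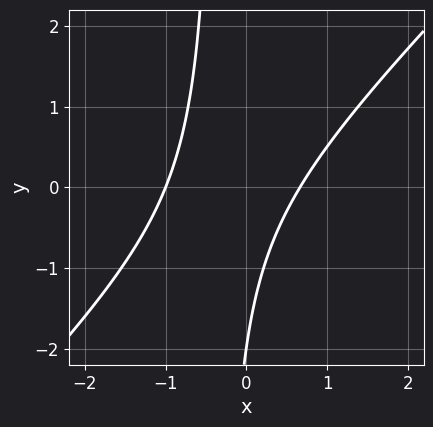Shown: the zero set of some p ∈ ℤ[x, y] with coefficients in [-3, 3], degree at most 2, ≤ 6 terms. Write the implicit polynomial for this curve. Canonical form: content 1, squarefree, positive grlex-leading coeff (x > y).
1. The degree is 2 — no degree-1 curve has this shape.
2. Observable constraints: one y-axis crossing is at y = -2; one x-axis crossing is at x = -1.
3. These observations pin down the coefficients.

3*x^2 - 3*x*y + x - y - 2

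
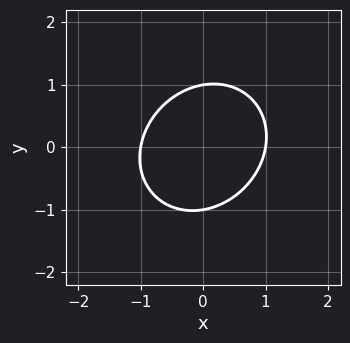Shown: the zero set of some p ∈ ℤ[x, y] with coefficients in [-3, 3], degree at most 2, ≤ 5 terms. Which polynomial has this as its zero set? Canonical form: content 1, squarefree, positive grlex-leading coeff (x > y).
1. The degree is 2 — a generic line meets the curve in up to 2 points.
2. From the axis intercepts and sections: the y-axis gridline crossings are at y ∈ {-1, 1}; the x-axis gridline crossings are at x ∈ {-1, 1}.
3. These observations pin down the coefficients.

3*x^2 - x*y + 3*y^2 - 3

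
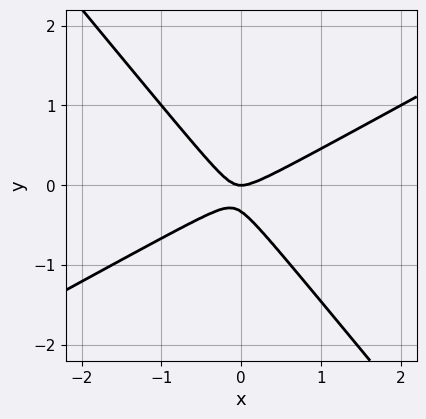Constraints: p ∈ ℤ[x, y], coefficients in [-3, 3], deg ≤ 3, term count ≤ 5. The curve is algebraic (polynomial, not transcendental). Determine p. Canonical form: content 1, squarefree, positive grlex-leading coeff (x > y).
2*x^2 - 2*x*y - 3*y^2 - y

Degree: no degree-1 curve has this shape, so deg p = 2.
Observable constraints: it crosses the x-axis at the gridline x = 0; it crosses the y-axis at the gridline y = 0.
These observations pin down the coefficients.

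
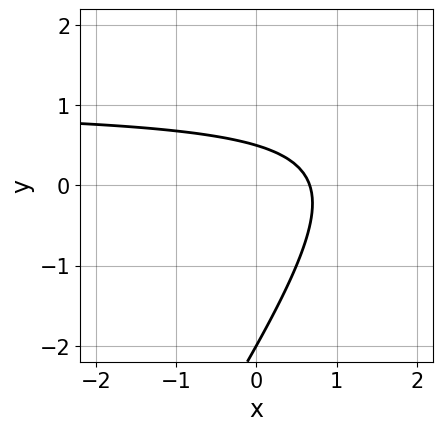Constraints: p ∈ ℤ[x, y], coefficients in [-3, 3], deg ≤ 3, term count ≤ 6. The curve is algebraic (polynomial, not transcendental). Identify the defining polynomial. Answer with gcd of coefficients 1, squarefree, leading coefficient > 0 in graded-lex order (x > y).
3*x*y - 2*y^2 - 3*x - 3*y + 2

Degree: a generic line meets the curve in up to 2 points, so deg p = 2.
Checking where it meets the axes: one y-axis crossing is at y = -2.
These observations pin down the coefficients.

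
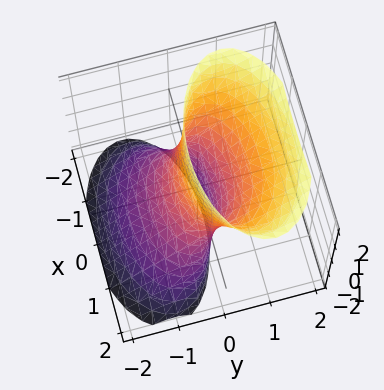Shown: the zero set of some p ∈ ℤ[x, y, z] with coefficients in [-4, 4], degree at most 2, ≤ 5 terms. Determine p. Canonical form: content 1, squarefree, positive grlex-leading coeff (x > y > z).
1. deg p = 2.
2. From the visible intercepts: no z-intercept at any integer in the box; the x-axis gridline crossings are at x ∈ {-1, 1}.
3. Solving for integer coefficients yields p as stated.

x^2 + 3*y^2 - 3*y*z - 1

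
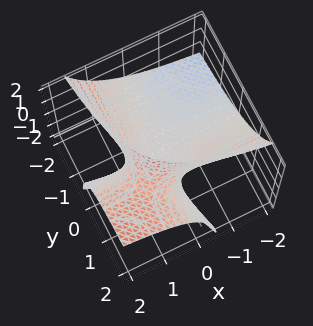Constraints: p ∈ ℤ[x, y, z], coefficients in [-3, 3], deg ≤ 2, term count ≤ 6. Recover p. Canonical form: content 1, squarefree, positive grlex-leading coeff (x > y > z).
(a) deg p = 2. A generic line meets the surface in up to 2 points.
(b) From the visible intercepts: every point of the y-axis in the box is on the surface; one z-axis crossing is at z = 0; the visible x-axis segment lies entirely on the surface.
(c) These observations pin down the coefficients.

x*y - x*z - y*z + z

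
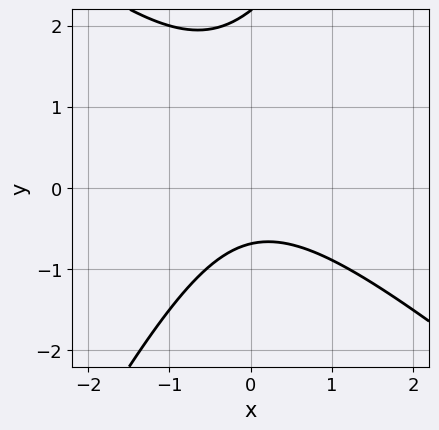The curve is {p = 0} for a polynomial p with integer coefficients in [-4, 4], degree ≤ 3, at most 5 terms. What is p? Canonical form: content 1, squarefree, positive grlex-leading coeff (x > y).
1. The degree is 2 — no degree-1 curve has this shape.
2. Observable constraints: no x-intercept at any integer in the box.
3. Assembling these constraints gives the stated polynomial.

3*x^2 + 2*x*y - 2*y^2 + 3*y + 3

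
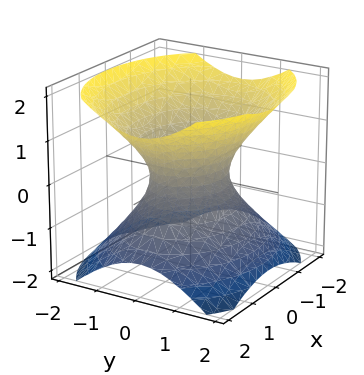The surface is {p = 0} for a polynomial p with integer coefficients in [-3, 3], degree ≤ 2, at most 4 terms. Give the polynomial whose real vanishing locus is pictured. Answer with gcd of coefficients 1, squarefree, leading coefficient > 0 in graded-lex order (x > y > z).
2*x^2 + 3*y^2 - 3*z^2 - 2

First, the degree is 2 — one connected sheet with a waist; a quadric.
Then, symmetries: mirror symmetry y ↦ −y ⇒ only even powers of y; the x ↦ −x reflection is a symmetry, so x appears only in even powers; it's symmetric under z → −z, forcing even powers of z.
Next, observable constraints: the surface avoids every integer z-axis point in the box; the x-axis gridline crossings are at x ∈ {-1, 1}.
Finally, fitting integer coefficients to these (and the overall shape) gives p.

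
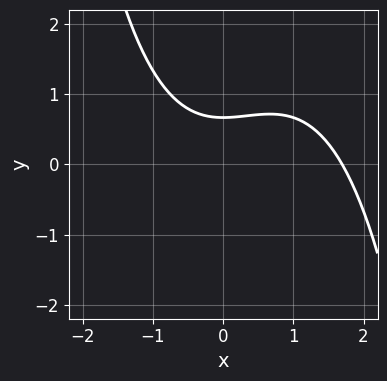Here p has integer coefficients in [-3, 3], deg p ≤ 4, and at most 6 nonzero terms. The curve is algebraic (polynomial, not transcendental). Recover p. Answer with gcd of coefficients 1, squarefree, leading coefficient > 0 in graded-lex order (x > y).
x^3 - x^2 + 3*y - 2

Degree: a generic line meets the curve in up to 3 points, so deg p = 3.
Putting this together gives p.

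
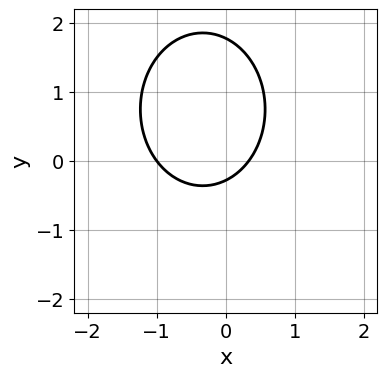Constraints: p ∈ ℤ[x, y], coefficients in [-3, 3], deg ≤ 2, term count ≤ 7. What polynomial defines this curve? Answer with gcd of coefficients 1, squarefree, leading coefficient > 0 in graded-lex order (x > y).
1. deg p = 2. A generic line meets the curve in up to 2 points.
2. From the axis intercepts and sections: it crosses the x-axis at the gridline x = -1.
3. Matching integer coefficients to the picture gives p.

3*x^2 + 2*y^2 + 2*x - 3*y - 1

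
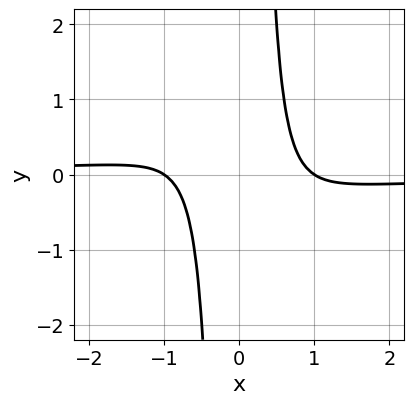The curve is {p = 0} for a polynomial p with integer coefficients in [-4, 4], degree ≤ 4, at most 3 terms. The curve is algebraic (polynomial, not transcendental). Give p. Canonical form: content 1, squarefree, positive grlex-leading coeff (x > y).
3*x^3*y + x^2 - 1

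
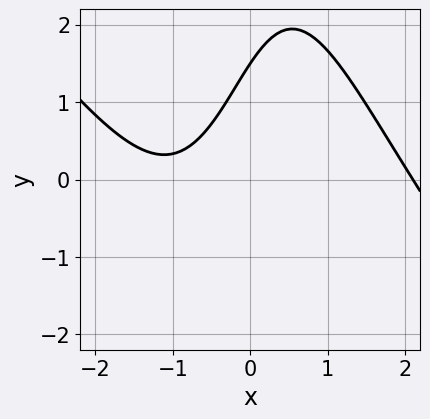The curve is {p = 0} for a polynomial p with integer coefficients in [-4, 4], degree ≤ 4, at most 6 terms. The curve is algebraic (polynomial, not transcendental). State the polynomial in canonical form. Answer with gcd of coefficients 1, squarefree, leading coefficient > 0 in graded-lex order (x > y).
Degree: no degree-2 curve has this shape, so deg p = 3.
From the axis intercepts and sections: the curve avoids every integer x-axis point in the box.
Together with the visible shape, these determine p as stated.

x^3 + x^2*y - 3*x + 2*y - 3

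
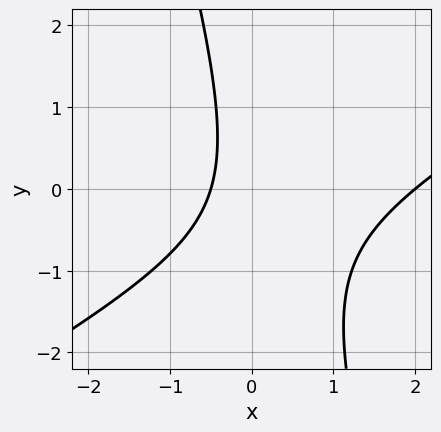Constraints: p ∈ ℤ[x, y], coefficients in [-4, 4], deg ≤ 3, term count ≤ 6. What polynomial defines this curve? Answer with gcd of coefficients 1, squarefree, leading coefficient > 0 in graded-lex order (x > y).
2*x^2 - 3*x*y - y^2 - 3*x - 2

(a) deg p = 2.
(b) From the visible intercepts: it misses every integer gridline on the y-axis; it crosses the x-axis at the gridline x = 2.
(c) These observations pin down the coefficients.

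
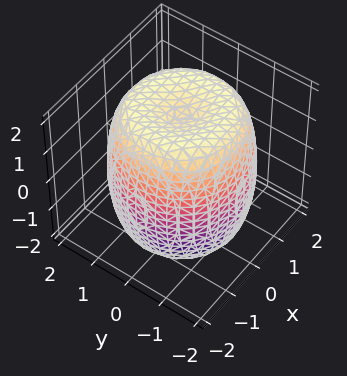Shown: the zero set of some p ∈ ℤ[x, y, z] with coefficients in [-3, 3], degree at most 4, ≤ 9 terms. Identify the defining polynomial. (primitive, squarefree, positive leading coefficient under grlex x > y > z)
First, deg p = 4.
Then, symmetries: rotational symmetry about the z-axis ⇒ p depends on x, y only through x² + y².
Next, from the axis intercepts and sections: a circular section at z = -1 has radius between 1 and 2.
Finally, putting this together gives p.

x^4 + 2*x^2*y^2 + y^4 - 2*x^2 - 2*y^2 + z^2 - 3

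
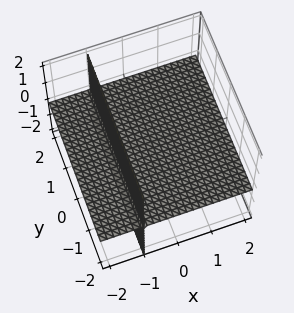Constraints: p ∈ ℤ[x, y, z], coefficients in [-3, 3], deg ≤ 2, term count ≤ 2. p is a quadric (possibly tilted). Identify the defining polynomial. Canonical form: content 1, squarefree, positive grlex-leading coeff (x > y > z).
x*z + z

There are 2 components. Treating them together as one polynomial.
The degree is 2 — a generic line meets the surface in up to 2 points.
Observable constraints: the visible x-axis segment lies entirely on the surface; one z-axis crossing is at z = 0; every point of the y-axis in the box is on the surface.
Fitting integer coefficients to these (and the overall shape) gives p.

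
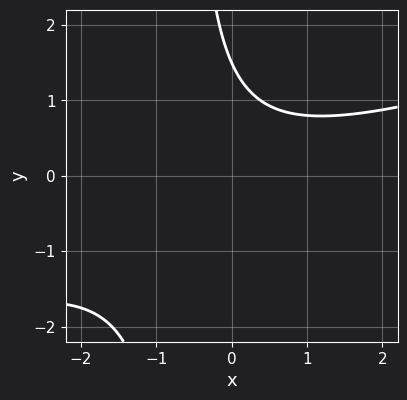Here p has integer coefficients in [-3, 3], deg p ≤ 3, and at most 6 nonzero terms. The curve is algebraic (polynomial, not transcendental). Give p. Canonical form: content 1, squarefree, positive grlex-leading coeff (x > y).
First, the degree is 2 — no degree-1 curve has this shape.
Then, reading off the gridlines: no x-intercept at any integer in the box.
Finally, the integer polynomial consistent with all of this is the stated p.

x^2 - 3*x*y - 2*y + 3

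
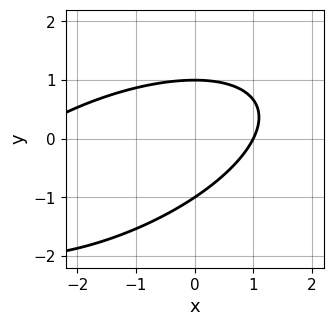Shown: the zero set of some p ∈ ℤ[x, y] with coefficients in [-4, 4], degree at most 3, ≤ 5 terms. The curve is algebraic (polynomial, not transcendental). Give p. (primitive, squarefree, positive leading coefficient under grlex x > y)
x^2 - 2*x*y + 3*y^2 + 2*x - 3

1. deg p = 2. The shape is more complex than any degree-1 curve.
2. Checking where it meets the axes: among the integer gridlines, it crosses the y-axis at y ∈ {-1, 1}; one x-axis crossing is at x = 1.
3. Assembling these constraints gives the stated polynomial.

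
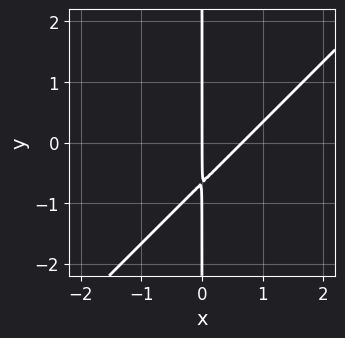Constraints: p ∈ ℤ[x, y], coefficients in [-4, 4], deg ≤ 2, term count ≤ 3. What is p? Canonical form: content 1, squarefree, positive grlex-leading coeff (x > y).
3*x^2 - 3*x*y - 2*x

First, the degree is 2 — the shape is more complex than any degree-1 curve.
Then, observable constraints: it meets the x-axis at x = 0 (among the integer gridlines); the visible y-axis segment lies entirely on the curve.
Finally, together with the visible shape, these determine p as stated.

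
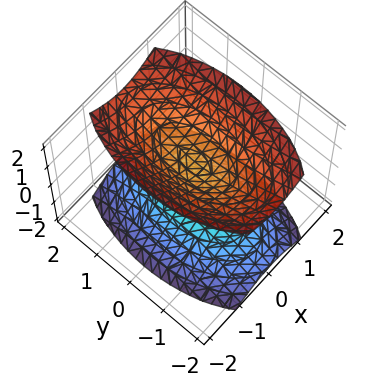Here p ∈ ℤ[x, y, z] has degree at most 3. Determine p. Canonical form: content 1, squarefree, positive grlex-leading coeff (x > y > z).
The picture has 2 separate pieces.
Degree: two separate bowl-shaped sheets opening away from each other; a quadric, so deg p = 2.
Symmetries: it's symmetric under x → −x, forcing even powers of x; it's symmetric under z → −z, forcing even powers of z; mirror symmetry y ↦ −y ⇒ only even powers of y.
From the axis intercepts and sections: the surface avoids every integer x-axis point in the box; the surface avoids every integer y-axis point in the box.
Matching integer coefficients to the picture gives p.

3*x^2 + y^2 - 2*z^2 + 1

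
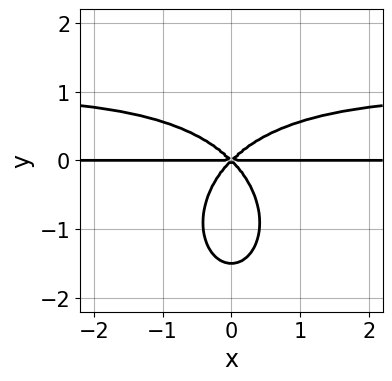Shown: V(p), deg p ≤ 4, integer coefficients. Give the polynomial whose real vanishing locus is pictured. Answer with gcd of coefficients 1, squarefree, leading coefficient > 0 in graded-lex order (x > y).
(a) deg p = 4. A generic line meets the curve in up to 4 points.
(b) Symmetries: the x ↦ −x reflection is a symmetry, so x appears only in even powers.
(c) Checking where it meets the axes: every point of the x-axis in the box is on the curve; one y-axis crossing is at y = 0.
(d) Fitting integer coefficients to these (and the overall shape) gives p.

3*x^2*y^2 + 2*y^4 - 3*x^2*y + 3*y^3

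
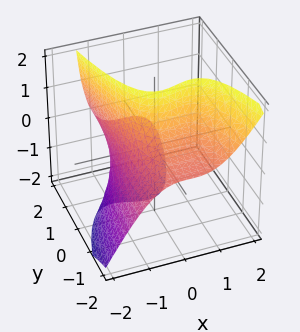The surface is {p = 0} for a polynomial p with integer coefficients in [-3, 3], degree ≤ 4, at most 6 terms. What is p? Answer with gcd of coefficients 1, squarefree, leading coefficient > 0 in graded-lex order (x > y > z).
3*x^3 - 2*x^2*z + 3*y*z + 3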